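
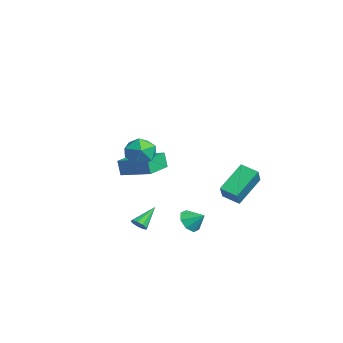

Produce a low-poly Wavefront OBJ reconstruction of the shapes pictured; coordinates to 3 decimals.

v 1.481 0.112 -3.67
v 2.157 -0.311 -3.859
v 2.059 0.768 -3.07
v 2.046 0.157 -4.263
v 1.603 0.598 -4.319
v 1.089 0.755 -3.995
v 0.805 0.535 -3.481
v 0.916 0.068 -3.077
v 1.359 -0.374 -3.021
v 1.873 -0.531 -3.345
v -5.15 -1.051 -2.108
v -5.383 -1.17 -1.071
v -3.856 0.351 -1.657
v -4.09 0.232 -0.62
v -3.69 -2.452 -1.94
v -3.924 -2.571 -0.903
v -2.397 -1.05 -1.489
v -2.63 -1.169 -0.452
v 3.115 1.297 -0.646
v 2.319 2.731 0.666
v 2.237 1.718 -1.638
v 1.441 3.151 -0.326
v 3.859 2.029 -0.994
v 3.063 3.462 0.318
v 2.981 2.449 -1.986
v 2.185 3.883 -0.674
v 3.058 -3.179 -2.853
v 3.53 -3.091 -2.655
v 2.462 -2.121 -1.907
v 3.473 -2.876 -2.932
v 3.221 -2.802 -3.172
v 2.893 -2.905 -3.263
v 2.642 -3.136 -3.163
v 2.585 -3.388 -2.917
v 2.75 -3.541 -2.642
v 3.058 -3.526 -2.466
v 3.366 -3.348 -2.471
v 2.438 -2.492 3.026
v 2.898 -2.19 2.18
v 3.162 -3.95 2.9
v 3.622 -3.648 2.054
v 3.884 -3.246 2.942
v 3.436 -2.345 3.02
v 2.624 -3.795 2.06
v 2.176 -2.894 2.138
v 3.013 -2.996 1.583
v 3.792 -2.656 2.128
v 2.268 -3.484 2.952
v 3.047 -3.144 3.497
f 2 1 4
f 2 4 3
f 4 1 5
f 4 5 3
f 5 1 6
f 5 6 3
f 6 1 7
f 6 7 3
f 7 1 8
f 7 8 3
f 8 1 9
f 8 9 3
f 9 1 10
f 9 10 3
f 10 1 2
f 10 2 3
f 12 14 11
f 15 12 11
f 11 14 13
f 13 15 11
f 12 18 14
f 16 12 15
f 16 18 12
f 14 18 13
f 17 15 13
f 13 18 17
f 17 16 15
f 18 16 17
f 20 22 19
f 23 20 19
f 19 22 21
f 21 23 19
f 20 26 22
f 24 20 23
f 24 26 20
f 22 26 21
f 25 23 21
f 21 26 25
f 25 24 23
f 26 24 25
f 28 27 30
f 28 30 29
f 30 27 31
f 30 31 29
f 31 27 32
f 31 32 29
f 32 27 33
f 32 33 29
f 33 27 34
f 33 34 29
f 34 27 35
f 34 35 29
f 35 27 36
f 35 36 29
f 36 27 37
f 36 37 29
f 37 27 28
f 37 28 29
f 38 49 43
f 38 43 39
f 38 39 45
f 38 45 48
f 38 48 49
f 39 43 47
f 43 49 42
f 49 48 40
f 48 45 44
f 45 39 46
f 41 47 42
f 41 42 40
f 41 40 44
f 41 44 46
f 41 46 47
f 42 47 43
f 40 42 49
f 44 40 48
f 46 44 45
f 47 46 39



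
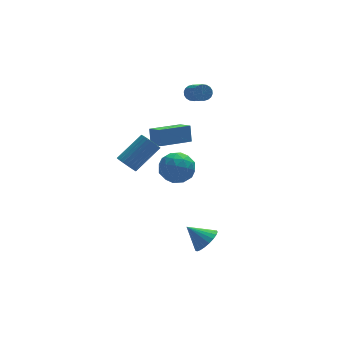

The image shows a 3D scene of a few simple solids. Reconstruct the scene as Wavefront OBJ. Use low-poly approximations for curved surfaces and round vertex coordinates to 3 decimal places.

v 0.908 0.233 0.635
v 1.897 0.166 0.917
v 1.163 -0.926 -0.537
v 2.152 -0.993 -0.255
v 1.412 -1.335 0.376
v 1.255 -0.619 1.1
v 1.805 -0.141 -0.72
v 1.648 0.575 0.004
v 2.452 -0.066 0.08
v 2.208 -0.803 0.756
v 0.852 0.043 -0.376
v 0.608 -0.694 0.3
v 1.38 0.301 0.879
v 1.68 -1.061 -0.499
v 1.245 -1.262 -0.128
v 1.826 -1.302 0.038
v 1.003 -0.16 0.986
v 1.584 -0.2 1.152
v 1.299 -1.082 0.834
v 1.476 -0.56 -0.772
v 2.057 -0.6 -0.606
v 1.234 0.542 0.342
v 1.815 0.502 0.508
v 1.761 0.322 -0.454
v 2.287 0.126 0.552
v 2.437 -0.555 -0.136
v 2.234 -0.055 -0.41
v 2.141 0.366 0.016
v 2.144 -0.308 0.95
v 2.294 -0.989 0.261
v 1.859 -1.19 0.632
v 1.767 -0.769 1.058
v 2.47 -0.444 0.458
v 0.766 0.229 0.119
v 0.916 -0.452 -0.57
v 1.293 0.009 -0.678
v 1.201 0.43 -0.252
v 0.623 -0.205 0.516
v 0.773 -0.886 -0.172
v 0.919 -1.126 0.364
v 0.826 -0.705 0.79
v 0.59 -0.316 -0.078
v 2.55 -2.33 -4.352
v 3.128 -2.362 -3.744
v 1.65 -1.77 -3.468
v 3.187 -2.047 -3.883
v 3.135 -1.781 -4.104
v 2.983 -1.61 -4.367
v 2.755 -1.563 -4.628
v 2.492 -1.649 -4.841
v 2.239 -1.852 -4.97
v 2.04 -2.138 -4.992
v 1.928 -2.457 -4.903
v 1.925 -2.754 -4.719
v 2.029 -2.978 -4.472
v 2.223 -3.089 -4.204
v 2.474 -3.069 -3.962
v 2.738 -2.921 -3.787
v 2.969 -2.671 -3.71
v 3.825 4.448 2.481
v 4.269 4.645 2.717
v 4.418 3.349 3.516
v 3.975 3.152 3.279
v 4.093 4.716 2.865
v 4.243 3.42 3.664
v 3.865 4.734 2.937
v 4.014 3.438 3.736
v 3.628 4.695 2.918
v 3.777 3.399 3.717
v 3.431 4.608 2.813
v 3.58 3.311 3.612
v 3.312 4.488 2.642
v 3.461 3.192 3.441
v 3.294 4.361 2.439
v 3.443 3.065 3.237
v 3.382 4.251 2.244
v 3.531 2.955 3.043
v 3.557 4.18 2.096
v 3.707 2.884 2.895
v 3.786 4.162 2.024
v 3.935 2.866 2.823
v 4.023 4.201 2.043
v 4.172 2.905 2.842
v 4.22 4.289 2.148
v 4.369 2.992 2.947
v 4.339 4.408 2.319
v 4.488 3.112 3.118
v 4.357 4.535 2.523
v 4.506 3.239 3.321
v -0.417 2.473 -1.136
v 0.007 2.136 -1.512
v 1.502 2.689 -0.32
v 1.077 3.027 0.056
v 0.012 2.367 -1.625
v 1.507 2.92 -0.434
v -0.048 2.614 -1.664
v 1.447 3.167 -0.473
v -0.165 2.84 -1.623
v 1.33 3.393 -0.432
v -0.32 3.01 -1.507
v 1.175 3.563 -0.316
v -0.49 3.098 -1.335
v 1.005 3.652 -0.144
v -0.649 3.092 -1.133
v 0.846 3.645 0.059
v -0.772 2.991 -0.931
v 0.723 3.544 0.261
v -0.842 2.811 -0.76
v 0.653 3.364 0.432
v -0.847 2.58 -0.646
v 0.648 3.133 0.545
v -0.787 2.333 -0.607
v 0.708 2.886 0.584
v -0.67 2.107 -0.648
v 0.825 2.66 0.543
v -0.515 1.937 -0.764
v 0.98 2.49 0.427
v -0.345 1.848 -0.936
v 1.15 2.402 0.255
v -0.186 1.855 -1.139
v 1.309 2.408 0.053
v -0.063 1.956 -1.341
v 1.432 2.509 -0.149
v 1.459 2.472 -0.022
v 1.51 2.912 0.93
v 1.135 3.279 -0.378
v 1.186 3.72 0.574
v 3.334 3.06 -0.394
v 3.385 3.501 0.558
v 3.01 3.868 -0.75
v 3.061 4.308 0.202
f 1 38 17
f 38 12 41
f 17 41 6
f 38 41 17
f 1 17 13
f 17 6 18
f 13 18 2
f 17 18 13
f 1 13 22
f 13 2 23
f 22 23 8
f 13 23 22
f 1 22 34
f 22 8 37
f 34 37 11
f 22 37 34
f 1 34 38
f 34 11 42
f 38 42 12
f 34 42 38
f 2 18 29
f 18 6 32
f 29 32 10
f 18 32 29
f 6 41 19
f 41 12 40
f 19 40 5
f 41 40 19
f 12 42 39
f 42 11 35
f 39 35 3
f 42 35 39
f 11 37 36
f 37 8 24
f 36 24 7
f 37 24 36
f 8 23 28
f 23 2 25
f 28 25 9
f 23 25 28
f 4 30 16
f 30 10 31
f 16 31 5
f 30 31 16
f 4 16 14
f 16 5 15
f 14 15 3
f 16 15 14
f 4 14 21
f 14 3 20
f 21 20 7
f 14 20 21
f 4 21 26
f 21 7 27
f 26 27 9
f 21 27 26
f 4 26 30
f 26 9 33
f 30 33 10
f 26 33 30
f 5 31 19
f 31 10 32
f 19 32 6
f 31 32 19
f 3 15 39
f 15 5 40
f 39 40 12
f 15 40 39
f 7 20 36
f 20 3 35
f 36 35 11
f 20 35 36
f 9 27 28
f 27 7 24
f 28 24 8
f 27 24 28
f 10 33 29
f 33 9 25
f 29 25 2
f 33 25 29
f 44 43 46
f 44 46 45
f 46 43 47
f 46 47 45
f 47 43 48
f 47 48 45
f 48 43 49
f 48 49 45
f 49 43 50
f 49 50 45
f 50 43 51
f 50 51 45
f 51 43 52
f 51 52 45
f 52 43 53
f 52 53 45
f 53 43 54
f 53 54 45
f 54 43 55
f 54 55 45
f 55 43 56
f 55 56 45
f 56 43 57
f 56 57 45
f 57 43 58
f 57 58 45
f 58 43 59
f 58 59 45
f 59 43 44
f 59 44 45
f 61 60 64
f 61 64 62
f 62 64 65
f 62 65 63
f 64 60 66
f 64 66 65
f 65 66 67
f 65 67 63
f 66 60 68
f 66 68 67
f 67 68 69
f 67 69 63
f 68 60 70
f 68 70 69
f 69 70 71
f 69 71 63
f 70 60 72
f 70 72 71
f 71 72 73
f 71 73 63
f 72 60 74
f 72 74 73
f 73 74 75
f 73 75 63
f 74 60 76
f 74 76 75
f 75 76 77
f 75 77 63
f 76 60 78
f 76 78 77
f 77 78 79
f 77 79 63
f 78 60 80
f 78 80 79
f 79 80 81
f 79 81 63
f 80 60 82
f 80 82 81
f 81 82 83
f 81 83 63
f 82 60 84
f 82 84 83
f 83 84 85
f 83 85 63
f 84 60 86
f 84 86 85
f 85 86 87
f 85 87 63
f 86 60 88
f 86 88 87
f 87 88 89
f 87 89 63
f 88 60 61
f 88 61 89
f 89 61 62
f 89 62 63
f 91 90 94
f 91 94 92
f 92 94 95
f 92 95 93
f 94 90 96
f 94 96 95
f 95 96 97
f 95 97 93
f 96 90 98
f 96 98 97
f 97 98 99
f 97 99 93
f 98 90 100
f 98 100 99
f 99 100 101
f 99 101 93
f 100 90 102
f 100 102 101
f 101 102 103
f 101 103 93
f 102 90 104
f 102 104 103
f 103 104 105
f 103 105 93
f 104 90 106
f 104 106 105
f 105 106 107
f 105 107 93
f 106 90 108
f 106 108 107
f 107 108 109
f 107 109 93
f 108 90 110
f 108 110 109
f 109 110 111
f 109 111 93
f 110 90 112
f 110 112 111
f 111 112 113
f 111 113 93
f 112 90 114
f 112 114 113
f 113 114 115
f 113 115 93
f 114 90 116
f 114 116 115
f 115 116 117
f 115 117 93
f 116 90 118
f 116 118 117
f 117 118 119
f 117 119 93
f 118 90 120
f 118 120 119
f 119 120 121
f 119 121 93
f 120 90 122
f 120 122 121
f 121 122 123
f 121 123 93
f 122 90 91
f 122 91 123
f 123 91 92
f 123 92 93
f 125 127 124
f 128 125 124
f 124 127 126
f 126 128 124
f 125 131 127
f 129 125 128
f 129 131 125
f 127 131 126
f 130 128 126
f 126 131 130
f 130 129 128
f 131 129 130



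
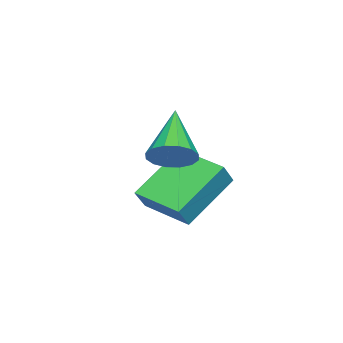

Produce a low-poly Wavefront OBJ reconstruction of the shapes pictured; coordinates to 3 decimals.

v 2.655 -1.363 0.987
v 3.137 -1.388 1.548
v 1.225 -1.877 2.193
v 3.006 -1.028 1.546
v 2.781 -0.758 1.394
v 2.522 -0.65 1.133
v 2.298 -0.733 0.833
v 2.171 -0.984 0.574
v 2.173 -1.338 0.426
v 2.304 -1.698 0.428
v 2.529 -1.968 0.58
v 2.788 -2.076 0.841
v 3.011 -1.993 1.141
v 3.139 -1.741 1.399
v -1.579 -2.619 -0.881
v -0.983 -2.683 -0.157
v -1.047 -1.021 -1.179
v -0.451 -1.085 -0.454
v -0.049 -3.375 -2.206
v 0.547 -3.439 -1.481
v 0.483 -1.777 -2.503
v 1.079 -1.841 -1.779
f 2 1 4
f 2 4 3
f 4 1 5
f 4 5 3
f 5 1 6
f 5 6 3
f 6 1 7
f 6 7 3
f 7 1 8
f 7 8 3
f 8 1 9
f 8 9 3
f 9 1 10
f 9 10 3
f 10 1 11
f 10 11 3
f 11 1 12
f 11 12 3
f 12 1 13
f 12 13 3
f 13 1 14
f 13 14 3
f 14 1 2
f 14 2 3
f 16 18 15
f 19 16 15
f 15 18 17
f 17 19 15
f 16 22 18
f 20 16 19
f 20 22 16
f 18 22 17
f 21 19 17
f 17 22 21
f 21 20 19
f 22 20 21



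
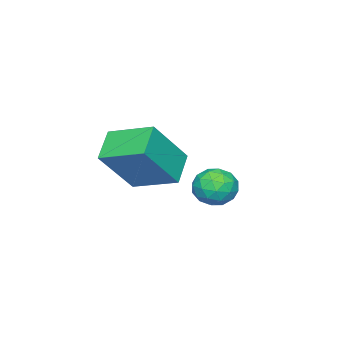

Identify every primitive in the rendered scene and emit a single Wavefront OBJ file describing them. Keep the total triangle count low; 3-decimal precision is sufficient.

v 1.685 -2.182 -0.638
v 1.559 -0.784 -0.168
v 2.564 -1.901 -1.237
v 2.438 -0.503 -0.767
v 2.762 -2.557 0.767
v 2.636 -1.159 1.237
v 3.641 -2.276 0.168
v 3.515 -0.878 0.638
v 3.087 1.738 0.112
v 3.55 1.819 -0.34
v 3.35 0.721 0.2
v 3.813 0.802 -0.252
v 3.878 1.078 0.335
v 3.715 1.707 0.281
v 3.185 0.833 -0.421
v 3.022 1.462 -0.475
v 3.61 1.26 -0.669
v 4.039 1.411 -0.202
v 2.861 1.129 0.062
v 3.29 1.28 0.529
v 3.295 1.868 -0.122
v 3.605 0.672 -0.018
v 3.643 0.834 0.327
v 3.915 0.882 0.061
v 3.392 1.802 0.243
v 3.665 1.85 -0.022
v 3.858 1.414 0.374
v 3.235 0.69 -0.118
v 3.508 0.738 -0.383
v 2.985 1.658 -0.201
v 3.257 1.706 -0.467
v 3.042 1.126 -0.514
v 3.603 1.587 -0.581
v 3.758 0.989 -0.529
v 3.388 1.007 -0.628
v 3.293 1.377 -0.66
v 3.855 1.676 -0.306
v 4.01 1.078 -0.254
v 4.048 1.24 0.091
v 3.952 1.61 0.059
v 3.891 1.347 -0.499
v 2.89 1.462 0.114
v 3.045 0.864 0.166
v 2.948 0.93 -0.199
v 2.852 1.3 -0.231
v 3.142 1.551 0.389
v 3.297 0.953 0.441
v 3.607 1.163 0.52
v 3.512 1.533 0.488
v 3.009 1.193 0.359
f 2 4 1
f 5 2 1
f 1 4 3
f 3 5 1
f 2 8 4
f 6 2 5
f 6 8 2
f 4 8 3
f 7 5 3
f 3 8 7
f 7 6 5
f 8 6 7
f 9 46 25
f 46 20 49
f 25 49 14
f 46 49 25
f 9 25 21
f 25 14 26
f 21 26 10
f 25 26 21
f 9 21 30
f 21 10 31
f 30 31 16
f 21 31 30
f 9 30 42
f 30 16 45
f 42 45 19
f 30 45 42
f 9 42 46
f 42 19 50
f 46 50 20
f 42 50 46
f 10 26 37
f 26 14 40
f 37 40 18
f 26 40 37
f 14 49 27
f 49 20 48
f 27 48 13
f 49 48 27
f 20 50 47
f 50 19 43
f 47 43 11
f 50 43 47
f 19 45 44
f 45 16 32
f 44 32 15
f 45 32 44
f 16 31 36
f 31 10 33
f 36 33 17
f 31 33 36
f 12 38 24
f 38 18 39
f 24 39 13
f 38 39 24
f 12 24 22
f 24 13 23
f 22 23 11
f 24 23 22
f 12 22 29
f 22 11 28
f 29 28 15
f 22 28 29
f 12 29 34
f 29 15 35
f 34 35 17
f 29 35 34
f 12 34 38
f 34 17 41
f 38 41 18
f 34 41 38
f 13 39 27
f 39 18 40
f 27 40 14
f 39 40 27
f 11 23 47
f 23 13 48
f 47 48 20
f 23 48 47
f 15 28 44
f 28 11 43
f 44 43 19
f 28 43 44
f 17 35 36
f 35 15 32
f 36 32 16
f 35 32 36
f 18 41 37
f 41 17 33
f 37 33 10
f 41 33 37



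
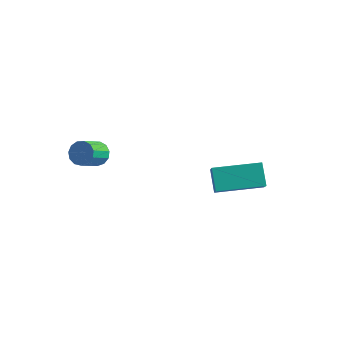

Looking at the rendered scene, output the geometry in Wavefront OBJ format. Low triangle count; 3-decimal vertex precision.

v 0.993 0.827 -3.309
v 0.459 1.294 -2.48
v 0.43 1.512 -4.057
v -0.104 1.978 -3.229
v 2.384 2.142 -3.151
v 1.85 2.608 -2.323
v 1.821 2.826 -3.9
v 1.287 3.293 -3.071
v -2.579 -1.788 -1.206
v -2.019 -1.791 -1.21
v -2.021 -2.696 -0.657
v -2.581 -2.692 -0.654
v -2.105 -1.633 -0.951
v -2.107 -2.537 -0.398
v -2.342 -1.524 -0.773
v -2.344 -2.428 -0.22
v -2.654 -1.498 -0.733
v -2.656 -2.403 -0.18
v -2.942 -1.565 -0.843
v -2.944 -2.469 -0.29
v -3.115 -1.702 -1.069
v -3.117 -2.607 -0.516
v -3.118 -1.867 -1.338
v -3.12 -2.771 -0.785
v -2.949 -2.006 -1.565
v -2.951 -2.911 -1.012
v -2.663 -2.076 -1.679
v -2.665 -2.981 -1.126
v -2.351 -2.055 -1.642
v -2.353 -2.959 -1.09
v -2.11 -1.949 -1.468
v -2.112 -2.853 -0.915
f 2 4 1
f 5 2 1
f 1 4 3
f 3 5 1
f 2 8 4
f 6 2 5
f 6 8 2
f 4 8 3
f 7 5 3
f 3 8 7
f 7 6 5
f 8 6 7
f 10 9 13
f 10 13 11
f 11 13 14
f 11 14 12
f 13 9 15
f 13 15 14
f 14 15 16
f 14 16 12
f 15 9 17
f 15 17 16
f 16 17 18
f 16 18 12
f 17 9 19
f 17 19 18
f 18 19 20
f 18 20 12
f 19 9 21
f 19 21 20
f 20 21 22
f 20 22 12
f 21 9 23
f 21 23 22
f 22 23 24
f 22 24 12
f 23 9 25
f 23 25 24
f 24 25 26
f 24 26 12
f 25 9 27
f 25 27 26
f 26 27 28
f 26 28 12
f 27 9 29
f 27 29 28
f 28 29 30
f 28 30 12
f 29 9 31
f 29 31 30
f 30 31 32
f 30 32 12
f 31 9 10
f 31 10 32
f 32 10 11
f 32 11 12



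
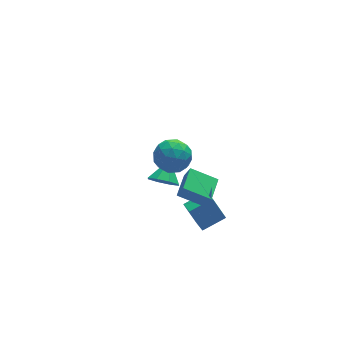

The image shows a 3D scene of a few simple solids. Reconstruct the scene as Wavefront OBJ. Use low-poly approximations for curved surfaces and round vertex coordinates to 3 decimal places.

v 0.481 -2.044 -2.805
v 0.399 -3.276 -2.234
v 2.009 -1.893 -2.258
v 1.926 -3.124 -1.687
v 1.054 -2.736 -4.213
v 0.971 -3.967 -3.642
v 2.581 -2.584 -3.666
v 2.499 -3.816 -3.095
v 0.459 1.422 -4.08
v 1.009 1.754 -4.923
v 1.281 2.498 -3.12
v 0.325 2.176 -4.812
v -0.28 2.157 -4.272
v -0.452 1.707 -3.619
v -0.091 1.09 -3.236
v 0.593 0.667 -3.348
v 1.198 0.686 -3.888
v 1.37 1.136 -4.54
v 0.965 -4.338 -0.802
v 1.255 -4.601 0.085
v -0.443 -3.443 -0.077
v -0.153 -3.706 0.811
v 1.953 -2.874 -0.691
v 2.243 -3.137 0.197
v 0.545 -1.979 0.035
v 0.835 -2.242 0.922
v -0.219 -2.443 4.23
v 0.44 -3.425 4.032
v -1.82 -3.415 3.728
v -1.161 -4.397 3.53
v -1.31 -3.991 4.647
v -0.321 -3.39 4.958
v -1.059 -3.45 2.802
v -0.07 -2.849 3.113
v -0.08 -4.047 3.149
v -0.235 -4.381 4.29
v -1.145 -2.459 3.47
v -1.3 -2.793 4.611
v 0.251 -2.848 4.176
v -1.631 -3.992 3.584
v -1.719 -3.753 4.241
v -1.332 -4.33 4.125
v -0.196 -2.828 4.72
v 0.191 -3.405 4.603
v -0.838 -3.738 4.965
v -1.571 -3.435 3.157
v -1.184 -4.012 3.04
v -0.048 -2.51 3.635
v 0.339 -3.087 3.519
v -0.542 -3.102 2.795
v 0.333 -3.791 3.54
v -0.608 -4.363 3.245
v -0.548 -3.806 2.817
v 0.033 -3.453 3
v 0.242 -3.988 4.211
v -0.699 -4.559 3.915
v -0.787 -4.321 4.572
v -0.206 -3.967 4.755
v -0.064 -4.354 3.692
v -0.681 -2.281 3.845
v -1.622 -2.852 3.549
v -1.174 -2.873 3.005
v -0.593 -2.519 3.188
v -0.772 -2.477 4.515
v -1.713 -3.049 4.22
v -1.413 -3.387 4.76
v -0.832 -3.034 4.943
v -1.316 -2.486 4.068
f 2 4 1
f 5 2 1
f 1 4 3
f 3 5 1
f 2 8 4
f 6 2 5
f 6 8 2
f 4 8 3
f 7 5 3
f 3 8 7
f 7 6 5
f 8 6 7
f 10 9 12
f 10 12 11
f 12 9 13
f 12 13 11
f 13 9 14
f 13 14 11
f 14 9 15
f 14 15 11
f 15 9 16
f 15 16 11
f 16 9 17
f 16 17 11
f 17 9 18
f 17 18 11
f 18 9 10
f 18 10 11
f 20 22 19
f 23 20 19
f 19 22 21
f 21 23 19
f 20 26 22
f 24 20 23
f 24 26 20
f 22 26 21
f 25 23 21
f 21 26 25
f 25 24 23
f 26 24 25
f 27 64 43
f 64 38 67
f 43 67 32
f 64 67 43
f 27 43 39
f 43 32 44
f 39 44 28
f 43 44 39
f 27 39 48
f 39 28 49
f 48 49 34
f 39 49 48
f 27 48 60
f 48 34 63
f 60 63 37
f 48 63 60
f 27 60 64
f 60 37 68
f 64 68 38
f 60 68 64
f 28 44 55
f 44 32 58
f 55 58 36
f 44 58 55
f 32 67 45
f 67 38 66
f 45 66 31
f 67 66 45
f 38 68 65
f 68 37 61
f 65 61 29
f 68 61 65
f 37 63 62
f 63 34 50
f 62 50 33
f 63 50 62
f 34 49 54
f 49 28 51
f 54 51 35
f 49 51 54
f 30 56 42
f 56 36 57
f 42 57 31
f 56 57 42
f 30 42 40
f 42 31 41
f 40 41 29
f 42 41 40
f 30 40 47
f 40 29 46
f 47 46 33
f 40 46 47
f 30 47 52
f 47 33 53
f 52 53 35
f 47 53 52
f 30 52 56
f 52 35 59
f 56 59 36
f 52 59 56
f 31 57 45
f 57 36 58
f 45 58 32
f 57 58 45
f 29 41 65
f 41 31 66
f 65 66 38
f 41 66 65
f 33 46 62
f 46 29 61
f 62 61 37
f 46 61 62
f 35 53 54
f 53 33 50
f 54 50 34
f 53 50 54
f 36 59 55
f 59 35 51
f 55 51 28
f 59 51 55



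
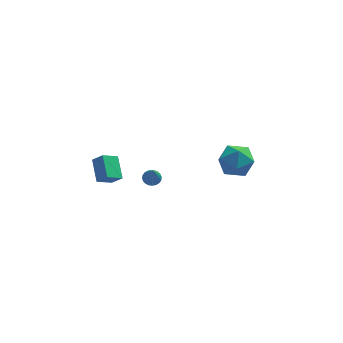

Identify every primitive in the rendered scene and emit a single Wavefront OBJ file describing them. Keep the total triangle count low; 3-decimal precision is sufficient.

v 3.409 4.26 -0.334
v 4.635 4.137 -0.476
v 3.105 2.843 -1.724
v 4.331 2.72 -1.866
v 3.789 2.348 -0.814
v 3.976 3.224 0.045
v 3.764 3.756 -2.245
v 3.951 4.632 -1.386
v 4.855 3.826 -1.657
v 4.87 2.955 -0.773
v 2.87 4.025 -1.427
v 2.885 3.154 -0.543
v -1.418 -2.738 3.279
v -1.05 -2.408 3.468
v -1.402 -3.502 4.581
v -1.223 -2.312 3.526
v -1.427 -2.281 3.547
v -1.629 -2.32 3.527
v -1.799 -2.422 3.469
v -1.911 -2.573 3.382
v -1.948 -2.748 3.279
v -1.904 -2.923 3.177
v -1.787 -3.069 3.09
v -1.613 -3.164 3.031
v -1.41 -3.195 3.011
v -1.207 -3.156 3.031
v -1.037 -3.054 3.089
v -0.925 -2.903 3.176
v -0.888 -2.728 3.278
v -0.932 -2.554 3.381
v -3.845 -2.978 3.696
v -4.034 -1.701 4.479
v -4.421 -2.687 3.083
v -4.61 -1.41 3.866
v -3.01 -2.51 3.134
v -3.199 -1.233 3.917
v -3.586 -2.219 2.521
v -3.775 -0.942 3.304
f 1 12 6
f 1 6 2
f 1 2 8
f 1 8 11
f 1 11 12
f 2 6 10
f 6 12 5
f 12 11 3
f 11 8 7
f 8 2 9
f 4 10 5
f 4 5 3
f 4 3 7
f 4 7 9
f 4 9 10
f 5 10 6
f 3 5 12
f 7 3 11
f 9 7 8
f 10 9 2
f 14 13 16
f 14 16 15
f 16 13 17
f 16 17 15
f 17 13 18
f 17 18 15
f 18 13 19
f 18 19 15
f 19 13 20
f 19 20 15
f 20 13 21
f 20 21 15
f 21 13 22
f 21 22 15
f 22 13 23
f 22 23 15
f 23 13 24
f 23 24 15
f 24 13 25
f 24 25 15
f 25 13 26
f 25 26 15
f 26 13 27
f 26 27 15
f 27 13 28
f 27 28 15
f 28 13 29
f 28 29 15
f 29 13 30
f 29 30 15
f 30 13 14
f 30 14 15
f 32 34 31
f 35 32 31
f 31 34 33
f 33 35 31
f 32 38 34
f 36 32 35
f 36 38 32
f 34 38 33
f 37 35 33
f 33 38 37
f 37 36 35
f 38 36 37



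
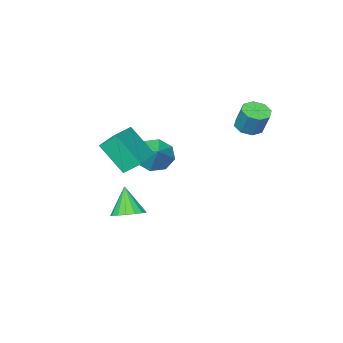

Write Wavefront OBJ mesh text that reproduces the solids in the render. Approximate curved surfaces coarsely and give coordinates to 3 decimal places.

v 1.675 -2.585 -4.591
v 2.571 -2.776 -4.502
v 1.365 -3.295 -2.989
v 2.532 -2.372 -4.331
v 2.296 -2.017 -4.219
v 1.919 -1.792 -4.192
v 1.485 -1.749 -4.257
v 1.095 -1.897 -4.399
v 0.838 -2.203 -4.584
v 0.773 -2.596 -4.771
v 0.915 -2.987 -4.917
v 1.23 -3.285 -4.988
v 1.648 -3.423 -4.968
v 2.072 -3.369 -4.862
v 2.405 -3.136 -4.694
v 2.693 -2.46 1.199
v 2.151 -1.743 1.9
v 2.142 -1.316 -0.398
v 1.599 -0.599 0.303
v 4.401 -1.361 1.397
v 3.858 -0.644 2.098
v 3.849 -0.217 -0.2
v 3.307 0.5 0.501
v -3.096 0.993 1.425
v -2.391 0.675 1.525
v -2.279 1.328 2.815
v -2.984 1.647 2.715
v -2.365 1.206 1.254
v -2.254 1.86 2.544
v -2.767 1.613 1.083
v -2.656 2.266 2.373
v -3.362 1.656 1.112
v -3.251 2.31 2.402
v -3.801 1.312 1.325
v -3.689 1.965 2.615
v -3.826 0.78 1.596
v -3.715 1.434 2.886
v -3.424 0.374 1.767
v -3.313 1.027 3.057
v -2.829 0.33 1.738
v -2.718 0.984 3.028
v 0.22 -2.294 -0.768
v 1.16 -2.541 -1.165
v 0.82 -1.266 0.008
v 0.778 -1.987 -1.604
v 0.069 -1.612 -1.552
v -0.551 -1.636 -1.042
v -0.719 -2.046 -0.371
v -0.337 -2.6 0.067
v 0.372 -2.975 0.016
v 0.992 -2.951 -0.494
f 2 1 4
f 2 4 3
f 4 1 5
f 4 5 3
f 5 1 6
f 5 6 3
f 6 1 7
f 6 7 3
f 7 1 8
f 7 8 3
f 8 1 9
f 8 9 3
f 9 1 10
f 9 10 3
f 10 1 11
f 10 11 3
f 11 1 12
f 11 12 3
f 12 1 13
f 12 13 3
f 13 1 14
f 13 14 3
f 14 1 15
f 14 15 3
f 15 1 2
f 15 2 3
f 17 19 16
f 20 17 16
f 16 19 18
f 18 20 16
f 17 23 19
f 21 17 20
f 21 23 17
f 19 23 18
f 22 20 18
f 18 23 22
f 22 21 20
f 23 21 22
f 25 24 28
f 25 28 26
f 26 28 29
f 26 29 27
f 28 24 30
f 28 30 29
f 29 30 31
f 29 31 27
f 30 24 32
f 30 32 31
f 31 32 33
f 31 33 27
f 32 24 34
f 32 34 33
f 33 34 35
f 33 35 27
f 34 24 36
f 34 36 35
f 35 36 37
f 35 37 27
f 36 24 38
f 36 38 37
f 37 38 39
f 37 39 27
f 38 24 40
f 38 40 39
f 39 40 41
f 39 41 27
f 40 24 25
f 40 25 41
f 41 25 26
f 41 26 27
f 43 42 45
f 43 45 44
f 45 42 46
f 45 46 44
f 46 42 47
f 46 47 44
f 47 42 48
f 47 48 44
f 48 42 49
f 48 49 44
f 49 42 50
f 49 50 44
f 50 42 51
f 50 51 44
f 51 42 43
f 51 43 44



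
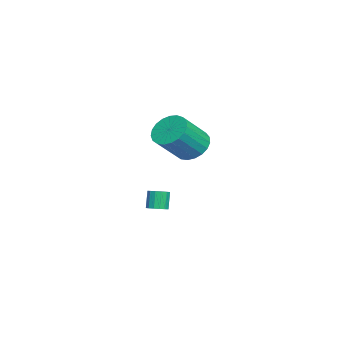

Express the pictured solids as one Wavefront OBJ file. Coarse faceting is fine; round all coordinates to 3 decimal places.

v 0.819 0.417 1.54
v 1.637 0.649 1.033
v 2.739 -0.304 2.373
v 1.921 -0.537 2.88
v 1.601 0.969 1.289
v 2.704 0.016 2.629
v 1.431 1.194 1.589
v 2.533 0.24 2.929
v 1.154 1.284 1.881
v 2.257 0.33 3.221
v 0.82 1.224 2.113
v 1.922 0.27 3.453
v 0.485 1.024 2.247
v 1.588 0.071 3.587
v 0.208 0.72 2.258
v 1.311 -0.234 3.598
v 0.037 0.363 2.145
v 1.139 -0.59 3.485
v 0.001 0.016 1.927
v 1.103 -0.938 3.267
v 0.106 -0.263 1.643
v 1.209 -1.216 2.983
v 0.335 -0.423 1.34
v 1.437 -1.377 2.681
v 0.647 -0.439 1.073
v 1.749 -1.392 2.413
v 0.989 -0.306 0.886
v 2.091 -1.26 2.226
v 1.301 -0.049 0.812
v 2.404 -1.002 2.152
v 1.53 0.289 0.864
v 2.633 -0.664 2.204
v -2.767 -1.714 -4.145
v -2.246 -1.811 -3.934
v -2.653 -1.782 -2.923
v -3.173 -1.686 -3.135
v -2.269 -1.517 -3.951
v -2.675 -1.488 -2.94
v -2.424 -1.276 -4.02
v -2.831 -1.247 -3.009
v -2.672 -1.153 -4.123
v -3.078 -1.124 -3.112
v -2.945 -1.18 -4.232
v -3.351 -1.151 -3.221
v -3.17 -1.35 -4.318
v -3.576 -1.321 -3.307
v -3.287 -1.618 -4.357
v -3.694 -1.589 -3.346
v -3.265 -1.912 -4.34
v -3.671 -1.883 -3.329
v -3.109 -2.153 -4.271
v -3.516 -2.124 -3.26
v -2.862 -2.276 -4.168
v -3.268 -2.247 -3.157
v -2.589 -2.249 -4.059
v -2.995 -2.22 -3.048
v -2.364 -2.079 -3.973
v -2.77 -2.05 -2.962
f 2 1 5
f 2 5 3
f 3 5 6
f 3 6 4
f 5 1 7
f 5 7 6
f 6 7 8
f 6 8 4
f 7 1 9
f 7 9 8
f 8 9 10
f 8 10 4
f 9 1 11
f 9 11 10
f 10 11 12
f 10 12 4
f 11 1 13
f 11 13 12
f 12 13 14
f 12 14 4
f 13 1 15
f 13 15 14
f 14 15 16
f 14 16 4
f 15 1 17
f 15 17 16
f 16 17 18
f 16 18 4
f 17 1 19
f 17 19 18
f 18 19 20
f 18 20 4
f 19 1 21
f 19 21 20
f 20 21 22
f 20 22 4
f 21 1 23
f 21 23 22
f 22 23 24
f 22 24 4
f 23 1 25
f 23 25 24
f 24 25 26
f 24 26 4
f 25 1 27
f 25 27 26
f 26 27 28
f 26 28 4
f 27 1 29
f 27 29 28
f 28 29 30
f 28 30 4
f 29 1 31
f 29 31 30
f 30 31 32
f 30 32 4
f 31 1 2
f 31 2 32
f 32 2 3
f 32 3 4
f 34 33 37
f 34 37 35
f 35 37 38
f 35 38 36
f 37 33 39
f 37 39 38
f 38 39 40
f 38 40 36
f 39 33 41
f 39 41 40
f 40 41 42
f 40 42 36
f 41 33 43
f 41 43 42
f 42 43 44
f 42 44 36
f 43 33 45
f 43 45 44
f 44 45 46
f 44 46 36
f 45 33 47
f 45 47 46
f 46 47 48
f 46 48 36
f 47 33 49
f 47 49 48
f 48 49 50
f 48 50 36
f 49 33 51
f 49 51 50
f 50 51 52
f 50 52 36
f 51 33 53
f 51 53 52
f 52 53 54
f 52 54 36
f 53 33 55
f 53 55 54
f 54 55 56
f 54 56 36
f 55 33 57
f 55 57 56
f 56 57 58
f 56 58 36
f 57 33 34
f 57 34 58
f 58 34 35
f 58 35 36



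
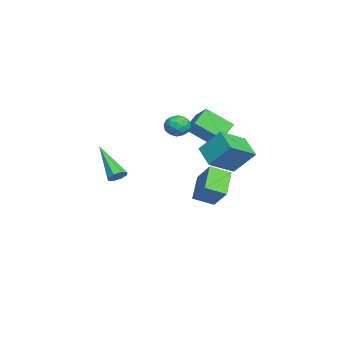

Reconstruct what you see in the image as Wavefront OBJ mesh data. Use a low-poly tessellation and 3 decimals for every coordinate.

v -3.026 1.192 1.152
v -2.155 1.758 1.829
v -3.107 2.468 0.19
v -2.236 3.034 0.868
v -2.224 0.746 0.492
v -1.353 1.312 1.17
v -2.305 2.022 -0.469
v -1.434 2.588 0.208
v 2.261 3.445 -0.478
v 1.316 2.894 0.127
v 2.402 4.411 0.621
v 1.457 3.86 1.226
v 3.303 2.46 0.254
v 2.358 1.909 0.859
v 3.444 3.426 1.353
v 2.499 2.875 1.958
v 0.01 1.319 1.395
v 0.541 0.978 1.23
v -0.501 0.422 1.61
v 0.03 0.081 1.445
v 0.031 0.446 1.985
v 0.347 1 1.853
v -0.307 0.4 0.987
v 0.009 0.954 0.855
v 0.344 0.41 0.979
v 0.554 0.438 1.595
v -0.514 0.962 1.245
v -0.304 0.99 1.861
v 0.32 1.227 1.294
v -0.28 0.173 1.546
v -0.279 0.387 1.864
v 0.032 0.186 1.767
v 0.207 1.241 1.659
v 0.519 1.04 1.563
v 0.219 0.727 2.007
v -0.479 0.36 1.277
v -0.167 0.159 1.181
v 0.008 1.214 1.073
v 0.319 1.013 0.976
v -0.179 0.673 0.833
v 0.517 0.693 1.049
v 0.216 0.165 1.175
v 0.018 0.353 0.906
v 0.204 0.679 0.828
v 0.64 0.709 1.412
v 0.339 0.182 1.538
v 0.341 0.396 1.855
v 0.526 0.722 1.777
v 0.524 0.375 1.264
v -0.299 1.218 1.302
v -0.6 0.691 1.428
v -0.486 0.678 1.063
v -0.301 1.004 0.985
v -0.176 1.235 1.665
v -0.477 0.707 1.791
v -0.164 0.721 2.012
v 0.022 1.047 1.934
v -0.484 1.025 1.576
v -0.586 -2.126 -2.059
v -0.251 -2.511 -2.057
v -1.774 -3.154 -0.621
v -0.166 -2.238 -1.792
v -0.327 -1.899 -1.682
v -0.639 -1.693 -1.794
v -0.92 -1.741 -2.06
v -1.005 -2.014 -2.326
v -0.845 -2.353 -2.435
v -0.532 -2.558 -2.324
v -3.527 2.237 -3.374
v -3.272 1.244 -2.924
v -2.729 2.896 -2.373
v -2.474 1.902 -1.923
v -2.286 2.138 -4.297
v -2.031 1.144 -3.847
v -1.488 2.796 -3.296
v -1.233 1.803 -2.846
f 2 4 1
f 5 2 1
f 1 4 3
f 3 5 1
f 2 8 4
f 6 2 5
f 6 8 2
f 4 8 3
f 7 5 3
f 3 8 7
f 7 6 5
f 8 6 7
f 10 12 9
f 13 10 9
f 9 12 11
f 11 13 9
f 10 16 12
f 14 10 13
f 14 16 10
f 12 16 11
f 15 13 11
f 11 16 15
f 15 14 13
f 16 14 15
f 17 54 33
f 54 28 57
f 33 57 22
f 54 57 33
f 17 33 29
f 33 22 34
f 29 34 18
f 33 34 29
f 17 29 38
f 29 18 39
f 38 39 24
f 29 39 38
f 17 38 50
f 38 24 53
f 50 53 27
f 38 53 50
f 17 50 54
f 50 27 58
f 54 58 28
f 50 58 54
f 18 34 45
f 34 22 48
f 45 48 26
f 34 48 45
f 22 57 35
f 57 28 56
f 35 56 21
f 57 56 35
f 28 58 55
f 58 27 51
f 55 51 19
f 58 51 55
f 27 53 52
f 53 24 40
f 52 40 23
f 53 40 52
f 24 39 44
f 39 18 41
f 44 41 25
f 39 41 44
f 20 46 32
f 46 26 47
f 32 47 21
f 46 47 32
f 20 32 30
f 32 21 31
f 30 31 19
f 32 31 30
f 20 30 37
f 30 19 36
f 37 36 23
f 30 36 37
f 20 37 42
f 37 23 43
f 42 43 25
f 37 43 42
f 20 42 46
f 42 25 49
f 46 49 26
f 42 49 46
f 21 47 35
f 47 26 48
f 35 48 22
f 47 48 35
f 19 31 55
f 31 21 56
f 55 56 28
f 31 56 55
f 23 36 52
f 36 19 51
f 52 51 27
f 36 51 52
f 25 43 44
f 43 23 40
f 44 40 24
f 43 40 44
f 26 49 45
f 49 25 41
f 45 41 18
f 49 41 45
f 60 59 62
f 60 62 61
f 62 59 63
f 62 63 61
f 63 59 64
f 63 64 61
f 64 59 65
f 64 65 61
f 65 59 66
f 65 66 61
f 66 59 67
f 66 67 61
f 67 59 68
f 67 68 61
f 68 59 60
f 68 60 61
f 70 72 69
f 73 70 69
f 69 72 71
f 71 73 69
f 70 76 72
f 74 70 73
f 74 76 70
f 72 76 71
f 75 73 71
f 71 76 75
f 75 74 73
f 76 74 75



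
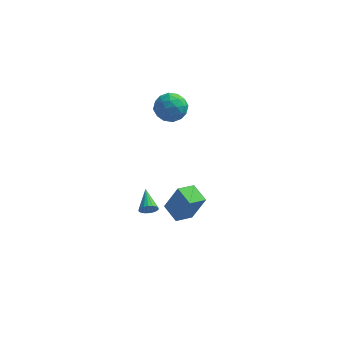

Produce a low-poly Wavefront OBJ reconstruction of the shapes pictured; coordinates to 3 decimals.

v -2.964 4.442 1.02
v -2.424 4.825 0.137
v -3.016 2.815 0.283
v -2.476 3.198 -0.6
v -1.958 3.116 0.371
v -1.925 4.121 0.826
v -3.515 3.519 -0.406
v -3.482 4.524 0.049
v -2.765 4.254 -0.745
v -1.802 4.005 -0.265
v -3.638 3.635 0.685
v -2.675 3.386 1.165
v -2.689 4.776 0.643
v -2.751 2.864 -0.223
v -2.446 2.816 0.348
v -2.129 3.041 -0.172
v -2.396 4.363 1.048
v -2.079 4.588 0.529
v -1.805 3.583 0.667
v -3.361 3.052 -0.109
v -3.044 3.277 -0.628
v -3.311 4.599 0.592
v -2.994 4.824 0.072
v -3.635 4.057 -0.247
v -2.572 4.666 -0.394
v -2.603 3.71 -0.828
v -3.213 3.898 -0.714
v -3.194 4.489 -0.446
v -2.006 4.52 -0.112
v -2.037 3.564 -0.545
v -1.732 3.515 0.025
v -1.713 4.106 0.293
v -2.207 4.184 -0.63
v -3.403 4.076 0.965
v -3.434 3.12 0.532
v -3.727 3.534 0.127
v -3.708 4.125 0.395
v -2.837 3.93 1.248
v -2.868 2.974 0.814
v -2.246 3.151 0.866
v -2.227 3.742 1.134
v -3.233 3.456 1.05
v -2.468 -4.604 -1.779
v -2.21 -4.736 -1.288
v -2.892 -3.276 -1.201
v -2.026 -4.62 -1.419
v -1.93 -4.501 -1.622
v -1.94 -4.402 -1.855
v -2.055 -4.344 -2.074
v -2.251 -4.337 -2.234
v -2.491 -4.383 -2.304
v -2.726 -4.473 -2.27
v -2.909 -4.589 -2.139
v -3.006 -4.708 -1.937
v -2.995 -4.806 -1.703
v -2.88 -4.865 -1.485
v -2.684 -4.871 -1.325
v -2.444 -4.825 -1.255
v -1.31 -2.422 -4.686
v -0.514 -2.42 -2.917
v -2.16 -1.502 -4.305
v -1.365 -1.5 -2.536
v -0.515 -1.54 -5.044
v 0.28 -1.538 -3.275
v -1.366 -0.62 -4.663
v -0.57 -0.618 -2.894
f 1 38 17
f 38 12 41
f 17 41 6
f 38 41 17
f 1 17 13
f 17 6 18
f 13 18 2
f 17 18 13
f 1 13 22
f 13 2 23
f 22 23 8
f 13 23 22
f 1 22 34
f 22 8 37
f 34 37 11
f 22 37 34
f 1 34 38
f 34 11 42
f 38 42 12
f 34 42 38
f 2 18 29
f 18 6 32
f 29 32 10
f 18 32 29
f 6 41 19
f 41 12 40
f 19 40 5
f 41 40 19
f 12 42 39
f 42 11 35
f 39 35 3
f 42 35 39
f 11 37 36
f 37 8 24
f 36 24 7
f 37 24 36
f 8 23 28
f 23 2 25
f 28 25 9
f 23 25 28
f 4 30 16
f 30 10 31
f 16 31 5
f 30 31 16
f 4 16 14
f 16 5 15
f 14 15 3
f 16 15 14
f 4 14 21
f 14 3 20
f 21 20 7
f 14 20 21
f 4 21 26
f 21 7 27
f 26 27 9
f 21 27 26
f 4 26 30
f 26 9 33
f 30 33 10
f 26 33 30
f 5 31 19
f 31 10 32
f 19 32 6
f 31 32 19
f 3 15 39
f 15 5 40
f 39 40 12
f 15 40 39
f 7 20 36
f 20 3 35
f 36 35 11
f 20 35 36
f 9 27 28
f 27 7 24
f 28 24 8
f 27 24 28
f 10 33 29
f 33 9 25
f 29 25 2
f 33 25 29
f 44 43 46
f 44 46 45
f 46 43 47
f 46 47 45
f 47 43 48
f 47 48 45
f 48 43 49
f 48 49 45
f 49 43 50
f 49 50 45
f 50 43 51
f 50 51 45
f 51 43 52
f 51 52 45
f 52 43 53
f 52 53 45
f 53 43 54
f 53 54 45
f 54 43 55
f 54 55 45
f 55 43 56
f 55 56 45
f 56 43 57
f 56 57 45
f 57 43 58
f 57 58 45
f 58 43 44
f 58 44 45
f 60 62 59
f 63 60 59
f 59 62 61
f 61 63 59
f 60 66 62
f 64 60 63
f 64 66 60
f 62 66 61
f 65 63 61
f 61 66 65
f 65 64 63
f 66 64 65



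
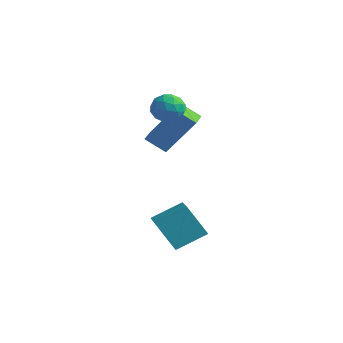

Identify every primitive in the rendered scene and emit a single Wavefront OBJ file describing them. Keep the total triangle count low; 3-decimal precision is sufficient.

v -1.19 1.743 2.328
v -0.909 2.122 2.808
v -0.531 0.918 2.592
v -0.25 1.297 3.072
v -0.885 1.085 3.14
v -1.292 1.595 2.977
v -0.148 1.445 2.423
v -0.555 1.955 2.26
v -0.264 1.937 2.867
v -0.72 1.715 3.31
v -0.72 1.325 2.09
v -1.176 1.103 2.533
v -1.108 2.005 2.545
v -0.332 1.035 2.855
v -0.706 0.911 2.895
v -0.54 1.133 3.177
v -1.333 1.696 2.644
v -1.167 1.918 2.926
v -1.153 1.309 3.121
v -0.273 1.122 2.474
v -0.107 1.344 2.756
v -0.9 1.907 2.223
v -0.734 2.129 2.505
v -0.287 1.731 2.279
v -0.563 2.119 2.862
v -0.176 1.634 3.017
v -0.116 1.721 2.636
v -0.355 2.021 2.54
v -0.831 1.988 3.122
v -0.443 1.503 3.277
v -0.817 1.379 3.317
v -1.056 1.679 3.221
v -0.452 1.88 3.156
v -0.997 1.537 2.123
v -0.609 1.052 2.278
v -0.384 1.361 2.179
v -0.623 1.661 2.083
v -1.264 1.406 2.383
v -0.877 0.921 2.538
v -1.085 1.019 2.86
v -1.324 1.319 2.764
v -0.988 1.16 2.244
v -2.038 2.034 0.946
v -1.197 2.691 2.42
v -1.341 2.388 0.39
v -0.5 3.046 1.864
v -1.54 1.194 1.036
v -0.699 1.852 2.51
v -0.843 1.549 0.48
v -0.002 2.206 1.954
v 2.427 -2.592 -0.31
v 2.999 -1.642 0.268
v 1.523 -1.809 -0.704
v 2.094 -0.859 -0.126
v 3.126 -2.341 -1.414
v 3.697 -1.391 -0.836
v 2.221 -1.558 -1.808
v 2.793 -0.608 -1.23
f 1 38 17
f 38 12 41
f 17 41 6
f 38 41 17
f 1 17 13
f 17 6 18
f 13 18 2
f 17 18 13
f 1 13 22
f 13 2 23
f 22 23 8
f 13 23 22
f 1 22 34
f 22 8 37
f 34 37 11
f 22 37 34
f 1 34 38
f 34 11 42
f 38 42 12
f 34 42 38
f 2 18 29
f 18 6 32
f 29 32 10
f 18 32 29
f 6 41 19
f 41 12 40
f 19 40 5
f 41 40 19
f 12 42 39
f 42 11 35
f 39 35 3
f 42 35 39
f 11 37 36
f 37 8 24
f 36 24 7
f 37 24 36
f 8 23 28
f 23 2 25
f 28 25 9
f 23 25 28
f 4 30 16
f 30 10 31
f 16 31 5
f 30 31 16
f 4 16 14
f 16 5 15
f 14 15 3
f 16 15 14
f 4 14 21
f 14 3 20
f 21 20 7
f 14 20 21
f 4 21 26
f 21 7 27
f 26 27 9
f 21 27 26
f 4 26 30
f 26 9 33
f 30 33 10
f 26 33 30
f 5 31 19
f 31 10 32
f 19 32 6
f 31 32 19
f 3 15 39
f 15 5 40
f 39 40 12
f 15 40 39
f 7 20 36
f 20 3 35
f 36 35 11
f 20 35 36
f 9 27 28
f 27 7 24
f 28 24 8
f 27 24 28
f 10 33 29
f 33 9 25
f 29 25 2
f 33 25 29
f 44 46 43
f 47 44 43
f 43 46 45
f 45 47 43
f 44 50 46
f 48 44 47
f 48 50 44
f 46 50 45
f 49 47 45
f 45 50 49
f 49 48 47
f 50 48 49
f 52 54 51
f 55 52 51
f 51 54 53
f 53 55 51
f 52 58 54
f 56 52 55
f 56 58 52
f 54 58 53
f 57 55 53
f 53 58 57
f 57 56 55
f 58 56 57



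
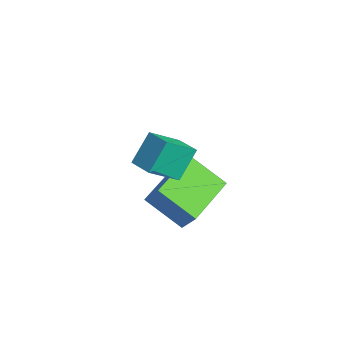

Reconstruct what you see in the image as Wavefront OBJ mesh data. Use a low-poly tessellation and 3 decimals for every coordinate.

v 1.705 -2.738 -2.642
v 0.69 -3.552 -1.729
v 0.55 -1.069 -2.439
v -0.465 -1.883 -1.525
v 2.185 -2.497 -1.895
v 1.17 -3.311 -0.981
v 1.03 -0.828 -1.691
v 0.015 -1.642 -0.778
v 1.877 -3.503 0.657
v 1.954 -4.541 1.469
v 1.6 -2.784 1.603
v 1.678 -3.822 2.415
v 2.742 -3.338 0.785
v 2.82 -4.376 1.597
v 2.466 -2.619 1.731
v 2.543 -3.657 2.543
f 2 4 1
f 5 2 1
f 1 4 3
f 3 5 1
f 2 8 4
f 6 2 5
f 6 8 2
f 4 8 3
f 7 5 3
f 3 8 7
f 7 6 5
f 8 6 7
f 10 12 9
f 13 10 9
f 9 12 11
f 11 13 9
f 10 16 12
f 14 10 13
f 14 16 10
f 12 16 11
f 15 13 11
f 11 16 15
f 15 14 13
f 16 14 15



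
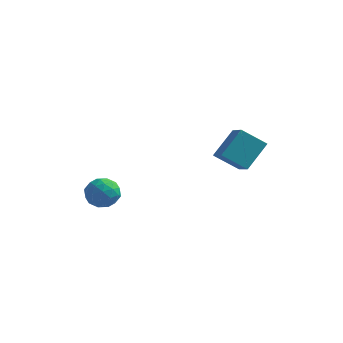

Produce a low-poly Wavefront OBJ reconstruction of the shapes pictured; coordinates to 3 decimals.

v -2.328 0.028 -0.315
v -1.871 -0.679 -0.77
v -3.669 -0.441 -0.93
v -3.212 -1.148 -1.385
v -3.3 -1.171 -0.433
v -2.472 -0.881 -0.053
v -3.068 -0.239 -1.647
v -2.24 0.051 -1.267
v -2.329 -0.844 -1.594
v -2.473 -1.42 -0.843
v -3.067 0.3 -0.857
v -3.211 -0.276 -0.106
v -1.982 -0.285 -0.488
v -3.558 -0.835 -1.212
v -3.61 -0.849 -0.652
v -3.342 -1.264 -0.92
v -2.334 -0.403 -0.067
v -2.066 -0.819 -0.334
v -2.906 -1.108 -0.136
v -3.474 -0.301 -1.366
v -3.206 -0.717 -1.633
v -2.198 0.144 -0.78
v -1.93 -0.271 -1.048
v -2.634 -0.012 -1.564
v -1.983 -0.797 -1.24
v -2.771 -1.073 -1.602
v -2.686 -0.538 -1.756
v -2.199 -0.368 -1.532
v -2.067 -1.136 -0.799
v -2.855 -1.411 -1.161
v -2.907 -1.424 -0.601
v -2.42 -1.254 -0.377
v -2.336 -1.233 -1.283
v -2.685 0.291 -0.539
v -3.473 0.016 -0.901
v -3.12 0.134 -1.323
v -2.633 0.304 -1.099
v -2.769 -0.047 -0.098
v -3.557 -0.323 -0.46
v -3.341 -0.752 -0.168
v -2.854 -0.582 0.056
v -3.204 0.113 -0.417
v 1.962 1.927 1.544
v 2.464 3.172 2.817
v 3.125 2.404 0.619
v 3.627 3.649 1.892
v 2.753 1.051 2.088
v 3.255 2.296 3.361
v 3.916 1.528 1.163
v 4.418 2.773 2.436
f 1 38 17
f 38 12 41
f 17 41 6
f 38 41 17
f 1 17 13
f 17 6 18
f 13 18 2
f 17 18 13
f 1 13 22
f 13 2 23
f 22 23 8
f 13 23 22
f 1 22 34
f 22 8 37
f 34 37 11
f 22 37 34
f 1 34 38
f 34 11 42
f 38 42 12
f 34 42 38
f 2 18 29
f 18 6 32
f 29 32 10
f 18 32 29
f 6 41 19
f 41 12 40
f 19 40 5
f 41 40 19
f 12 42 39
f 42 11 35
f 39 35 3
f 42 35 39
f 11 37 36
f 37 8 24
f 36 24 7
f 37 24 36
f 8 23 28
f 23 2 25
f 28 25 9
f 23 25 28
f 4 30 16
f 30 10 31
f 16 31 5
f 30 31 16
f 4 16 14
f 16 5 15
f 14 15 3
f 16 15 14
f 4 14 21
f 14 3 20
f 21 20 7
f 14 20 21
f 4 21 26
f 21 7 27
f 26 27 9
f 21 27 26
f 4 26 30
f 26 9 33
f 30 33 10
f 26 33 30
f 5 31 19
f 31 10 32
f 19 32 6
f 31 32 19
f 3 15 39
f 15 5 40
f 39 40 12
f 15 40 39
f 7 20 36
f 20 3 35
f 36 35 11
f 20 35 36
f 9 27 28
f 27 7 24
f 28 24 8
f 27 24 28
f 10 33 29
f 33 9 25
f 29 25 2
f 33 25 29
f 44 46 43
f 47 44 43
f 43 46 45
f 45 47 43
f 44 50 46
f 48 44 47
f 48 50 44
f 46 50 45
f 49 47 45
f 45 50 49
f 49 48 47
f 50 48 49



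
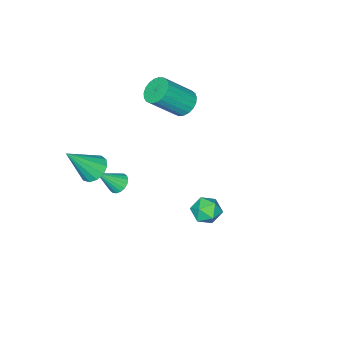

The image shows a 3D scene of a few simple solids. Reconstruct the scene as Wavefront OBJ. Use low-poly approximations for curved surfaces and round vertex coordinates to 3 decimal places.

v 1.429 3.76 -2.078
v 1.984 3.444 -1.757
v 0.716 3.316 -1.283
v 1.271 3 -0.962
v 1.205 3.712 -0.944
v 1.646 3.986 -1.436
v 1.054 2.774 -1.604
v 1.495 3.048 -2.096
v 1.752 2.835 -1.464
v 1.846 3.414 -1.056
v 0.854 3.346 -1.984
v 0.948 3.925 -1.576
v 2.06 -2.338 -1.938
v 2.633 -2.416 -2.383
v 3.12 -2.882 -0.482
v 2.645 -2.028 -2.247
v 2.47 -1.739 -2.012
v 2.166 -1.64 -1.754
v 1.828 -1.763 -1.554
v 1.564 -2.068 -1.476
v 1.458 -2.459 -1.544
v 1.543 -2.812 -1.738
v 1.792 -3.015 -1.995
v 2.126 -3.003 -2.234
v 2.44 -2.779 -2.378
v 0.34 -2.563 -4.378
v 0.705 -2.728 -4.756
v 1.18 -3.037 -3.362
v 0.776 -2.498 -4.707
v 0.76 -2.282 -4.594
v 0.662 -2.121 -4.438
v 0.5 -2.048 -4.27
v 0.306 -2.077 -4.123
v 0.119 -2.203 -4.027
v -0.024 -2.399 -4
v -0.095 -2.629 -4.048
v -0.08 -2.845 -4.162
v 0.019 -3.006 -4.318
v 0.181 -3.079 -4.486
v 0.375 -3.05 -4.633
v 0.562 -2.924 -4.729
v -2.669 -1.426 -0.082
v -2.155 -0.987 -0.329
v -1.017 -1.595 0.954
v -1.531 -2.034 1.202
v -2.292 -0.814 -0.126
v -1.154 -1.422 1.157
v -2.494 -0.748 0.084
v -1.356 -1.356 1.368
v -2.726 -0.798 0.266
v -1.588 -1.406 1.55
v -2.948 -0.957 0.388
v -1.811 -1.565 1.672
v -3.123 -1.197 0.428
v -1.985 -1.806 1.712
v -3.218 -1.477 0.381
v -2.08 -2.085 1.664
v -3.219 -1.748 0.253
v -2.081 -2.356 1.537
v -3.125 -1.963 0.067
v -1.987 -2.571 1.351
v -2.951 -2.085 -0.144
v -1.814 -2.693 1.14
v -2.729 -2.094 -0.345
v -1.592 -2.702 0.939
v -2.497 -1.986 -0.5
v -1.359 -2.594 0.784
v -2.294 -1.782 -0.583
v -1.156 -2.39 0.701
v -2.156 -1.517 -0.579
v -1.018 -2.125 0.705
v -2.107 -1.235 -0.49
v -0.969 -1.843 0.794
f 1 12 6
f 1 6 2
f 1 2 8
f 1 8 11
f 1 11 12
f 2 6 10
f 6 12 5
f 12 11 3
f 11 8 7
f 8 2 9
f 4 10 5
f 4 5 3
f 4 3 7
f 4 7 9
f 4 9 10
f 5 10 6
f 3 5 12
f 7 3 11
f 9 7 8
f 10 9 2
f 14 13 16
f 14 16 15
f 16 13 17
f 16 17 15
f 17 13 18
f 17 18 15
f 18 13 19
f 18 19 15
f 19 13 20
f 19 20 15
f 20 13 21
f 20 21 15
f 21 13 22
f 21 22 15
f 22 13 23
f 22 23 15
f 23 13 24
f 23 24 15
f 24 13 25
f 24 25 15
f 25 13 14
f 25 14 15
f 27 26 29
f 27 29 28
f 29 26 30
f 29 30 28
f 30 26 31
f 30 31 28
f 31 26 32
f 31 32 28
f 32 26 33
f 32 33 28
f 33 26 34
f 33 34 28
f 34 26 35
f 34 35 28
f 35 26 36
f 35 36 28
f 36 26 37
f 36 37 28
f 37 26 38
f 37 38 28
f 38 26 39
f 38 39 28
f 39 26 40
f 39 40 28
f 40 26 41
f 40 41 28
f 41 26 27
f 41 27 28
f 43 42 46
f 43 46 44
f 44 46 47
f 44 47 45
f 46 42 48
f 46 48 47
f 47 48 49
f 47 49 45
f 48 42 50
f 48 50 49
f 49 50 51
f 49 51 45
f 50 42 52
f 50 52 51
f 51 52 53
f 51 53 45
f 52 42 54
f 52 54 53
f 53 54 55
f 53 55 45
f 54 42 56
f 54 56 55
f 55 56 57
f 55 57 45
f 56 42 58
f 56 58 57
f 57 58 59
f 57 59 45
f 58 42 60
f 58 60 59
f 59 60 61
f 59 61 45
f 60 42 62
f 60 62 61
f 61 62 63
f 61 63 45
f 62 42 64
f 62 64 63
f 63 64 65
f 63 65 45
f 64 42 66
f 64 66 65
f 65 66 67
f 65 67 45
f 66 42 68
f 66 68 67
f 67 68 69
f 67 69 45
f 68 42 70
f 68 70 69
f 69 70 71
f 69 71 45
f 70 42 72
f 70 72 71
f 71 72 73
f 71 73 45
f 72 42 43
f 72 43 73
f 73 43 44
f 73 44 45



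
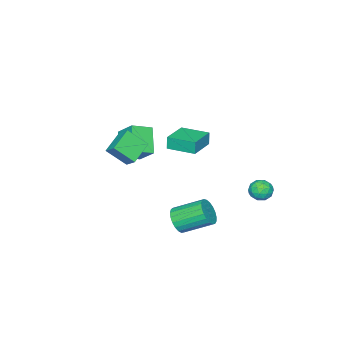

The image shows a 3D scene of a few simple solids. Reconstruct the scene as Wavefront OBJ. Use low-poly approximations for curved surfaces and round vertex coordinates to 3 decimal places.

v 2.352 1.454 -2.177
v 2.765 1.204 -1.382
v 1.88 2.775 -0.428
v 1.468 3.026 -1.223
v 3.026 1.444 -1.536
v 2.142 3.015 -0.582
v 3.17 1.686 -1.801
v 2.286 3.257 -0.846
v 3.173 1.888 -2.13
v 2.289 3.459 -1.176
v 3.034 2.015 -2.468
v 2.15 3.586 -1.514
v 2.778 2.045 -2.756
v 1.893 3.617 -1.801
v 2.447 1.973 -2.943
v 1.563 3.544 -1.989
v 2.1 1.811 -2.998
v 1.216 3.383 -2.044
v 1.797 1.588 -2.911
v 0.913 3.159 -1.957
v 1.59 1.341 -2.697
v 0.705 2.912 -1.743
v 1.514 1.114 -2.394
v 0.63 2.685 -1.439
v 1.583 0.946 -2.052
v 0.699 2.517 -1.098
v 1.786 0.866 -1.733
v 0.902 2.437 -0.778
v 2.086 0.887 -1.49
v 1.202 2.458 -0.535
v 2.432 1.007 -1.366
v 1.548 2.578 -0.412
v -0.551 -5.405 1.188
v -0.366 -4.169 2.341
v -1.713 -4.75 0.673
v -1.528 -3.515 1.826
v 0.588 -4.385 -0.086
v 0.773 -3.15 1.067
v -0.574 -3.731 -0.601
v -0.389 -2.495 0.552
v 1.262 -2.206 2.11
v 1.418 -1.464 2.715
v 2.787 -1.982 1.442
v 2.943 -1.241 2.046
v 1.897 -3.239 3.214
v 2.053 -2.498 3.818
v 3.422 -3.016 2.545
v 3.578 -2.274 3.15
v -2.069 -1.746 1.275
v -2.169 -1.806 2.178
v -2.433 0.066 1.354
v -2.533 0.006 2.257
v -0.227 -1.386 1.503
v -0.327 -1.446 2.406
v -0.591 0.426 1.582
v -0.691 0.366 2.485
v -2.338 4.172 -0.879
v -1.974 3.866 -1.534
v -3.446 3.554 -1.206
v -3.082 3.248 -1.861
v -2.864 2.997 -1.122
v -2.179 3.379 -0.921
v -3.241 4.041 -1.819
v -2.556 4.423 -1.618
v -2.532 3.785 -2.115
v -2.299 3.14 -1.685
v -3.121 4.28 -1.055
v -2.888 3.635 -0.625
v -2.059 4.073 -1.178
v -3.361 3.347 -1.562
v -3.233 3.2 -1.128
v -3.019 3.02 -1.513
v -2.179 3.787 -0.817
v -1.966 3.607 -1.203
v -2.489 3.097 -0.96
v -3.454 3.813 -1.537
v -3.241 3.633 -1.923
v -2.401 4.4 -1.227
v -2.187 4.22 -1.612
v -2.931 4.323 -1.78
v -2.173 3.845 -1.905
v -2.824 3.482 -2.097
v -2.917 3.948 -2.072
v -2.515 4.173 -1.954
v -2.036 3.466 -1.652
v -2.687 3.103 -1.844
v -2.559 2.956 -1.41
v -2.157 3.18 -1.291
v -2.364 3.419 -1.993
v -2.733 4.317 -0.896
v -3.384 3.954 -1.088
v -3.263 4.24 -1.449
v -2.861 4.464 -1.33
v -2.596 3.938 -0.643
v -3.247 3.575 -0.835
v -2.905 3.247 -0.786
v -2.503 3.472 -0.668
v -3.056 4.001 -0.747
f 2 1 5
f 2 5 3
f 3 5 6
f 3 6 4
f 5 1 7
f 5 7 6
f 6 7 8
f 6 8 4
f 7 1 9
f 7 9 8
f 8 9 10
f 8 10 4
f 9 1 11
f 9 11 10
f 10 11 12
f 10 12 4
f 11 1 13
f 11 13 12
f 12 13 14
f 12 14 4
f 13 1 15
f 13 15 14
f 14 15 16
f 14 16 4
f 15 1 17
f 15 17 16
f 16 17 18
f 16 18 4
f 17 1 19
f 17 19 18
f 18 19 20
f 18 20 4
f 19 1 21
f 19 21 20
f 20 21 22
f 20 22 4
f 21 1 23
f 21 23 22
f 22 23 24
f 22 24 4
f 23 1 25
f 23 25 24
f 24 25 26
f 24 26 4
f 25 1 27
f 25 27 26
f 26 27 28
f 26 28 4
f 27 1 29
f 27 29 28
f 28 29 30
f 28 30 4
f 29 1 31
f 29 31 30
f 30 31 32
f 30 32 4
f 31 1 2
f 31 2 32
f 32 2 3
f 32 3 4
f 34 36 33
f 37 34 33
f 33 36 35
f 35 37 33
f 34 40 36
f 38 34 37
f 38 40 34
f 36 40 35
f 39 37 35
f 35 40 39
f 39 38 37
f 40 38 39
f 42 44 41
f 45 42 41
f 41 44 43
f 43 45 41
f 42 48 44
f 46 42 45
f 46 48 42
f 44 48 43
f 47 45 43
f 43 48 47
f 47 46 45
f 48 46 47
f 50 52 49
f 53 50 49
f 49 52 51
f 51 53 49
f 50 56 52
f 54 50 53
f 54 56 50
f 52 56 51
f 55 53 51
f 51 56 55
f 55 54 53
f 56 54 55
f 57 94 73
f 94 68 97
f 73 97 62
f 94 97 73
f 57 73 69
f 73 62 74
f 69 74 58
f 73 74 69
f 57 69 78
f 69 58 79
f 78 79 64
f 69 79 78
f 57 78 90
f 78 64 93
f 90 93 67
f 78 93 90
f 57 90 94
f 90 67 98
f 94 98 68
f 90 98 94
f 58 74 85
f 74 62 88
f 85 88 66
f 74 88 85
f 62 97 75
f 97 68 96
f 75 96 61
f 97 96 75
f 68 98 95
f 98 67 91
f 95 91 59
f 98 91 95
f 67 93 92
f 93 64 80
f 92 80 63
f 93 80 92
f 64 79 84
f 79 58 81
f 84 81 65
f 79 81 84
f 60 86 72
f 86 66 87
f 72 87 61
f 86 87 72
f 60 72 70
f 72 61 71
f 70 71 59
f 72 71 70
f 60 70 77
f 70 59 76
f 77 76 63
f 70 76 77
f 60 77 82
f 77 63 83
f 82 83 65
f 77 83 82
f 60 82 86
f 82 65 89
f 86 89 66
f 82 89 86
f 61 87 75
f 87 66 88
f 75 88 62
f 87 88 75
f 59 71 95
f 71 61 96
f 95 96 68
f 71 96 95
f 63 76 92
f 76 59 91
f 92 91 67
f 76 91 92
f 65 83 84
f 83 63 80
f 84 80 64
f 83 80 84
f 66 89 85
f 89 65 81
f 85 81 58
f 89 81 85



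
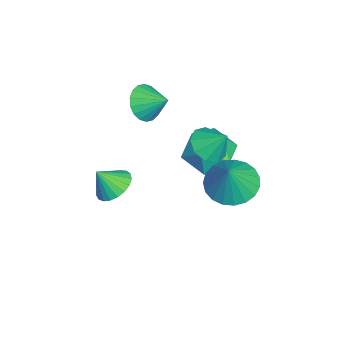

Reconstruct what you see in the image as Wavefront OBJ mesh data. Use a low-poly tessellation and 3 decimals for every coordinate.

v 1.127 1.267 -0.565
v 1.882 1.185 -0.783
v 1.433 1.913 0.245
v 1.662 1.608 -1.037
v 1.191 1.871 -1.07
v 0.691 1.852 -0.867
v 0.395 1.56 -0.522
v 0.442 1.13 -0.198
v 0.809 0.765 -0.045
v 1.326 0.634 -0.136
v 1.75 0.8 -0.427
v 2.664 2.114 -1.192
v 3.483 1.831 -1.65
v 3.356 2.006 0.112
v 3.527 2.236 -1.64
v 3.422 2.62 -1.552
v 3.186 2.916 -1.403
v 2.86 3.074 -1.216
v 2.5 3.066 -1.026
v 2.168 2.893 -0.864
v 1.922 2.585 -0.759
v 1.804 2.196 -0.729
v 1.835 1.793 -0.779
v 2.01 1.445 -0.9
v 2.297 1.213 -1.072
v 2.648 1.137 -1.264
v 3.002 1.229 -1.444
v 3.297 1.475 -1.581
v -0.872 -1.063 -0.073
v -0.148 -1.426 -0.097
v -0.428 -0.217 0.493
v -0.147 -1.226 -0.396
v -0.29 -0.994 -0.632
v -0.547 -0.775 -0.757
v -0.869 -0.613 -0.747
v -1.192 -0.54 -0.603
v -1.451 -0.571 -0.354
v -1.595 -0.699 -0.05
v -1.596 -0.899 0.25
v -1.454 -1.132 0.486
v -1.196 -1.351 0.611
v -0.874 -1.513 0.6
v -0.552 -1.585 0.456
v -0.293 -1.555 0.208
v 0.23 1.888 -2.722
v 0.956 1.116 -2.411
v -0.856 1.404 -1.389
v -0.13 0.632 -1.078
v 0.113 1.701 -0.949
v 0.784 2 -1.773
v -0.684 0.52 -2.027
v -0.013 0.819 -2.851
v 0.39 0.27 -1.982
v 0.883 1 -1.316
v -0.783 1.52 -2.484
v -0.29 2.25 -1.818
v -0.042 -2.18 -4.164
v 0.747 -2.24 -4.283
v 0.042 -2.8 -3.296
v 0.727 -1.971 -4.089
v 0.573 -1.738 -3.908
v 0.314 -1.581 -3.771
v -0.007 -1.528 -3.702
v -0.334 -1.588 -3.714
v -0.611 -1.75 -3.803
v -0.789 -1.987 -3.954
v -0.838 -2.257 -4.142
v -0.749 -2.514 -4.334
v -0.538 -2.713 -4.496
v -0.241 -2.82 -4.601
v 0.09 -2.817 -4.631
v 0.399 -2.703 -4.58
v 0.631 -2.499 -4.457
f 2 1 4
f 2 4 3
f 4 1 5
f 4 5 3
f 5 1 6
f 5 6 3
f 6 1 7
f 6 7 3
f 7 1 8
f 7 8 3
f 8 1 9
f 8 9 3
f 9 1 10
f 9 10 3
f 10 1 11
f 10 11 3
f 11 1 2
f 11 2 3
f 13 12 15
f 13 15 14
f 15 12 16
f 15 16 14
f 16 12 17
f 16 17 14
f 17 12 18
f 17 18 14
f 18 12 19
f 18 19 14
f 19 12 20
f 19 20 14
f 20 12 21
f 20 21 14
f 21 12 22
f 21 22 14
f 22 12 23
f 22 23 14
f 23 12 24
f 23 24 14
f 24 12 25
f 24 25 14
f 25 12 26
f 25 26 14
f 26 12 27
f 26 27 14
f 27 12 28
f 27 28 14
f 28 12 13
f 28 13 14
f 30 29 32
f 30 32 31
f 32 29 33
f 32 33 31
f 33 29 34
f 33 34 31
f 34 29 35
f 34 35 31
f 35 29 36
f 35 36 31
f 36 29 37
f 36 37 31
f 37 29 38
f 37 38 31
f 38 29 39
f 38 39 31
f 39 29 40
f 39 40 31
f 40 29 41
f 40 41 31
f 41 29 42
f 41 42 31
f 42 29 43
f 42 43 31
f 43 29 44
f 43 44 31
f 44 29 30
f 44 30 31
f 45 56 50
f 45 50 46
f 45 46 52
f 45 52 55
f 45 55 56
f 46 50 54
f 50 56 49
f 56 55 47
f 55 52 51
f 52 46 53
f 48 54 49
f 48 49 47
f 48 47 51
f 48 51 53
f 48 53 54
f 49 54 50
f 47 49 56
f 51 47 55
f 53 51 52
f 54 53 46
f 58 57 60
f 58 60 59
f 60 57 61
f 60 61 59
f 61 57 62
f 61 62 59
f 62 57 63
f 62 63 59
f 63 57 64
f 63 64 59
f 64 57 65
f 64 65 59
f 65 57 66
f 65 66 59
f 66 57 67
f 66 67 59
f 67 57 68
f 67 68 59
f 68 57 69
f 68 69 59
f 69 57 70
f 69 70 59
f 70 57 71
f 70 71 59
f 71 57 72
f 71 72 59
f 72 57 73
f 72 73 59
f 73 57 58
f 73 58 59



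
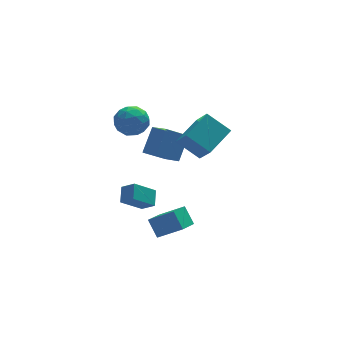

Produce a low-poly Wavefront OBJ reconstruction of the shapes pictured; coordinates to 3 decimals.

v -1.697 -1.515 -2.854
v -1.406 -0.706 -2.305
v -2.234 -0.952 -3.399
v -1.943 -0.143 -2.85
v -0.497 -1.297 -3.81
v -0.206 -0.488 -3.261
v -1.034 -0.734 -4.355
v -0.743 0.075 -3.806
v 2.513 0.591 -2.077
v 2.726 -0.545 -0.857
v 1.452 1.436 -1.104
v 1.665 0.301 0.116
v 3.975 1.619 -1.376
v 4.188 0.484 -0.156
v 2.914 2.465 -0.403
v 3.127 1.329 0.817
v 1.413 3.256 -3.751
v 1.818 2.029 -3.162
v 0.154 3.231 -2.937
v 0.558 2.004 -2.348
v 2.222 4.136 -2.472
v 2.626 2.909 -1.883
v 0.962 4.111 -1.658
v 1.367 2.884 -1.069
v -0.645 3.756 0.165
v -0.065 3.369 -0.594
v -1.035 2.211 0.654
v -0.455 1.824 -0.105
v -0.009 2.307 0.689
v 0.231 3.262 0.387
v -1.331 2.318 -0.327
v -1.091 3.273 -0.629
v -0.489 2.481 -0.898
v 0.328 2.474 -0.27
v -1.428 3.106 0.33
v -0.611 3.099 0.958
v -0.321 3.698 -0.258
v -0.779 1.882 0.318
v -0.517 2.165 0.784
v -0.176 1.938 0.338
v -0.147 3.635 0.319
v 0.194 3.408 -0.127
v 0.227 2.783 0.627
v -1.294 2.172 0.187
v -0.953 1.945 -0.259
v -0.924 3.642 -0.278
v -0.583 3.415 -0.724
v -1.327 2.797 -0.567
v -0.229 2.949 -0.882
v -0.458 2.04 -0.595
v -0.974 2.331 -0.725
v -0.832 2.892 -0.903
v 0.251 2.945 -0.513
v 0.022 2.036 -0.226
v 0.284 2.32 0.241
v 0.425 2.881 0.063
v 0.002 2.422 -0.692
v -1.122 3.544 0.286
v -1.351 2.635 0.573
v -1.525 2.699 -0.003
v -1.384 3.26 -0.181
v -0.642 3.54 0.655
v -0.871 2.631 0.942
v -0.268 2.688 0.963
v -0.126 3.249 0.785
v -1.102 3.158 0.752
v -1.16 -3.961 -4.136
v 0.001 -4.537 -3.323
v -1.421 -3.239 -3.253
v -0.26 -3.815 -2.439
v -0.26 -2.945 -4.701
v 0.901 -3.521 -3.887
v -0.521 -2.223 -3.817
v 0.64 -2.799 -3.004
f 2 4 1
f 5 2 1
f 1 4 3
f 3 5 1
f 2 8 4
f 6 2 5
f 6 8 2
f 4 8 3
f 7 5 3
f 3 8 7
f 7 6 5
f 8 6 7
f 10 12 9
f 13 10 9
f 9 12 11
f 11 13 9
f 10 16 12
f 14 10 13
f 14 16 10
f 12 16 11
f 15 13 11
f 11 16 15
f 15 14 13
f 16 14 15
f 18 20 17
f 21 18 17
f 17 20 19
f 19 21 17
f 18 24 20
f 22 18 21
f 22 24 18
f 20 24 19
f 23 21 19
f 19 24 23
f 23 22 21
f 24 22 23
f 25 62 41
f 62 36 65
f 41 65 30
f 62 65 41
f 25 41 37
f 41 30 42
f 37 42 26
f 41 42 37
f 25 37 46
f 37 26 47
f 46 47 32
f 37 47 46
f 25 46 58
f 46 32 61
f 58 61 35
f 46 61 58
f 25 58 62
f 58 35 66
f 62 66 36
f 58 66 62
f 26 42 53
f 42 30 56
f 53 56 34
f 42 56 53
f 30 65 43
f 65 36 64
f 43 64 29
f 65 64 43
f 36 66 63
f 66 35 59
f 63 59 27
f 66 59 63
f 35 61 60
f 61 32 48
f 60 48 31
f 61 48 60
f 32 47 52
f 47 26 49
f 52 49 33
f 47 49 52
f 28 54 40
f 54 34 55
f 40 55 29
f 54 55 40
f 28 40 38
f 40 29 39
f 38 39 27
f 40 39 38
f 28 38 45
f 38 27 44
f 45 44 31
f 38 44 45
f 28 45 50
f 45 31 51
f 50 51 33
f 45 51 50
f 28 50 54
f 50 33 57
f 54 57 34
f 50 57 54
f 29 55 43
f 55 34 56
f 43 56 30
f 55 56 43
f 27 39 63
f 39 29 64
f 63 64 36
f 39 64 63
f 31 44 60
f 44 27 59
f 60 59 35
f 44 59 60
f 33 51 52
f 51 31 48
f 52 48 32
f 51 48 52
f 34 57 53
f 57 33 49
f 53 49 26
f 57 49 53
f 68 70 67
f 71 68 67
f 67 70 69
f 69 71 67
f 68 74 70
f 72 68 71
f 72 74 68
f 70 74 69
f 73 71 69
f 69 74 73
f 73 72 71
f 74 72 73



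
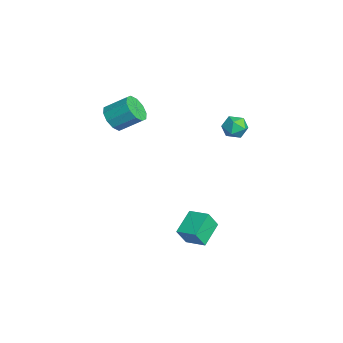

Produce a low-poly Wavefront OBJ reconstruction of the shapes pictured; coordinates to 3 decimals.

v 0.885 0.251 -3.786
v 1.103 -0.305 -2.71
v 1.729 1.103 -3.517
v 1.948 0.548 -2.441
v 2.012 -0.648 -4.479
v 2.231 -1.203 -3.403
v 2.857 0.205 -4.21
v 3.075 -0.351 -3.134
v -2.591 -3.73 2.506
v -1.707 -3.894 2.365
v -1.345 -2.715 3.253
v -2.229 -2.55 3.394
v -1.884 -3.54 1.966
v -1.522 -2.36 2.854
v -2.331 -3.258 1.773
v -1.969 -2.078 2.661
v -2.877 -3.156 1.86
v -2.515 -1.976 2.748
v -3.314 -3.273 2.194
v -2.952 -2.094 3.082
v -3.475 -3.565 2.647
v -3.113 -2.386 3.535
v -3.298 -3.92 3.046
v -2.936 -2.74 3.934
v -2.851 -4.202 3.239
v -2.489 -3.022 4.127
v -2.305 -4.304 3.152
v -1.943 -3.124 4.04
v -1.868 -4.186 2.818
v -1.506 -3.007 3.706
v 1.223 2.727 3.523
v 1.692 2.24 3.137
v 0.848 1.78 4.263
v 1.317 1.293 3.877
v 1.62 1.848 4.331
v 1.852 2.433 3.874
v 0.688 1.587 3.526
v 0.92 2.172 3.069
v 1.361 1.536 3.139
v 1.937 1.697 3.637
v 0.603 2.323 3.763
v 1.179 2.484 4.261
f 2 4 1
f 5 2 1
f 1 4 3
f 3 5 1
f 2 8 4
f 6 2 5
f 6 8 2
f 4 8 3
f 7 5 3
f 3 8 7
f 7 6 5
f 8 6 7
f 10 9 13
f 10 13 11
f 11 13 14
f 11 14 12
f 13 9 15
f 13 15 14
f 14 15 16
f 14 16 12
f 15 9 17
f 15 17 16
f 16 17 18
f 16 18 12
f 17 9 19
f 17 19 18
f 18 19 20
f 18 20 12
f 19 9 21
f 19 21 20
f 20 21 22
f 20 22 12
f 21 9 23
f 21 23 22
f 22 23 24
f 22 24 12
f 23 9 25
f 23 25 24
f 24 25 26
f 24 26 12
f 25 9 27
f 25 27 26
f 26 27 28
f 26 28 12
f 27 9 29
f 27 29 28
f 28 29 30
f 28 30 12
f 29 9 10
f 29 10 30
f 30 10 11
f 30 11 12
f 31 42 36
f 31 36 32
f 31 32 38
f 31 38 41
f 31 41 42
f 32 36 40
f 36 42 35
f 42 41 33
f 41 38 37
f 38 32 39
f 34 40 35
f 34 35 33
f 34 33 37
f 34 37 39
f 34 39 40
f 35 40 36
f 33 35 42
f 37 33 41
f 39 37 38
f 40 39 32



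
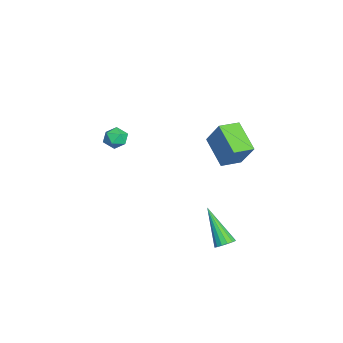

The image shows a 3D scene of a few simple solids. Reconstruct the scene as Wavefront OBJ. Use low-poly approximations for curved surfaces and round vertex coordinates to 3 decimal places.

v 4.448 2.983 -4.466
v 4.894 2.838 -4.241
v 3.352 2.177 -2.814
v 4.848 3.087 -4.15
v 4.695 3.308 -4.143
v 4.476 3.442 -4.223
v 4.249 3.454 -4.368
v 4.076 3.339 -4.539
v 4.003 3.129 -4.69
v 4.048 2.88 -4.782
v 4.201 2.659 -4.788
v 4.421 2.524 -4.708
v 4.647 2.513 -4.563
v 4.82 2.628 -4.392
v -2.776 -2.056 -1.835
v -2.321 -1.602 -1.633
v -1.979 -2.778 -2.007
v -1.524 -2.324 -1.805
v -1.954 -2.59 -1.361
v -2.446 -2.144 -1.255
v -1.854 -2.236 -2.385
v -2.346 -1.79 -2.279
v -1.751 -1.714 -1.974
v -1.813 -1.933 -1.34
v -2.487 -2.447 -2.3
v -2.549 -2.666 -1.666
v 2.236 2.773 -0.766
v 0.941 2.106 0.149
v 1.678 3.69 -0.887
v 0.383 3.023 0.028
v 2.877 3.337 0.552
v 1.582 2.67 1.467
v 2.319 4.254 0.431
v 1.024 3.587 1.346
f 2 1 4
f 2 4 3
f 4 1 5
f 4 5 3
f 5 1 6
f 5 6 3
f 6 1 7
f 6 7 3
f 7 1 8
f 7 8 3
f 8 1 9
f 8 9 3
f 9 1 10
f 9 10 3
f 10 1 11
f 10 11 3
f 11 1 12
f 11 12 3
f 12 1 13
f 12 13 3
f 13 1 14
f 13 14 3
f 14 1 2
f 14 2 3
f 15 26 20
f 15 20 16
f 15 16 22
f 15 22 25
f 15 25 26
f 16 20 24
f 20 26 19
f 26 25 17
f 25 22 21
f 22 16 23
f 18 24 19
f 18 19 17
f 18 17 21
f 18 21 23
f 18 23 24
f 19 24 20
f 17 19 26
f 21 17 25
f 23 21 22
f 24 23 16
f 28 30 27
f 31 28 27
f 27 30 29
f 29 31 27
f 28 34 30
f 32 28 31
f 32 34 28
f 30 34 29
f 33 31 29
f 29 34 33
f 33 32 31
f 34 32 33



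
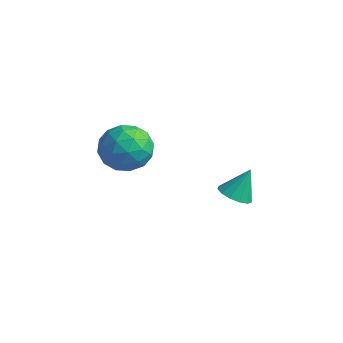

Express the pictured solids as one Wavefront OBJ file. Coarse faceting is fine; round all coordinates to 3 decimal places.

v 3.523 0.5 -1.719
v 4.15 0.742 -1.977
v 3.737 1.18 -0.561
v 3.869 1.014 -2.085
v 3.478 1.123 -2.077
v 3.101 1.034 -1.955
v 2.859 0.775 -1.758
v 2.827 0.429 -1.549
v 3.016 0.106 -1.394
v 3.366 -0.093 -1.342
v 3.766 -0.103 -1.41
v 4.089 0.078 -1.576
v 4.232 0.393 -1.788
v 1.348 -3.353 3.463
v 2.382 -3.115 3.51
v 1.698 -4.665 2.41
v 2.732 -4.427 2.457
v 2.237 -4.816 3.313
v 2.021 -4.004 3.963
v 2.059 -3.776 1.957
v 1.843 -2.964 2.607
v 2.822 -3.376 2.579
v 2.931 -4.019 3.417
v 1.149 -3.761 2.503
v 1.258 -4.404 3.341
v 1.835 -3.119 3.579
v 2.245 -4.661 2.341
v 1.955 -4.89 2.844
v 2.562 -4.75 2.872
v 1.622 -3.641 3.845
v 2.23 -3.502 3.873
v 2.145 -4.501 3.757
v 1.85 -4.278 2.047
v 2.458 -4.139 2.075
v 1.518 -3.03 3.048
v 2.125 -2.89 3.076
v 1.935 -3.279 2.163
v 2.701 -3.132 3.059
v 2.906 -3.904 2.44
v 2.511 -3.521 2.146
v 2.384 -3.044 2.529
v 2.765 -3.51 3.552
v 2.971 -4.282 2.933
v 2.68 -4.51 3.436
v 2.553 -4.033 3.818
v 3.023 -3.664 3.004
v 1.109 -3.498 2.987
v 1.315 -4.27 2.368
v 1.527 -3.747 2.102
v 1.4 -3.27 2.484
v 1.174 -3.876 3.48
v 1.379 -4.648 2.861
v 1.696 -4.736 3.391
v 1.569 -4.259 3.774
v 1.057 -4.116 2.916
f 2 1 4
f 2 4 3
f 4 1 5
f 4 5 3
f 5 1 6
f 5 6 3
f 6 1 7
f 6 7 3
f 7 1 8
f 7 8 3
f 8 1 9
f 8 9 3
f 9 1 10
f 9 10 3
f 10 1 11
f 10 11 3
f 11 1 12
f 11 12 3
f 12 1 13
f 12 13 3
f 13 1 2
f 13 2 3
f 14 51 30
f 51 25 54
f 30 54 19
f 51 54 30
f 14 30 26
f 30 19 31
f 26 31 15
f 30 31 26
f 14 26 35
f 26 15 36
f 35 36 21
f 26 36 35
f 14 35 47
f 35 21 50
f 47 50 24
f 35 50 47
f 14 47 51
f 47 24 55
f 51 55 25
f 47 55 51
f 15 31 42
f 31 19 45
f 42 45 23
f 31 45 42
f 19 54 32
f 54 25 53
f 32 53 18
f 54 53 32
f 25 55 52
f 55 24 48
f 52 48 16
f 55 48 52
f 24 50 49
f 50 21 37
f 49 37 20
f 50 37 49
f 21 36 41
f 36 15 38
f 41 38 22
f 36 38 41
f 17 43 29
f 43 23 44
f 29 44 18
f 43 44 29
f 17 29 27
f 29 18 28
f 27 28 16
f 29 28 27
f 17 27 34
f 27 16 33
f 34 33 20
f 27 33 34
f 17 34 39
f 34 20 40
f 39 40 22
f 34 40 39
f 17 39 43
f 39 22 46
f 43 46 23
f 39 46 43
f 18 44 32
f 44 23 45
f 32 45 19
f 44 45 32
f 16 28 52
f 28 18 53
f 52 53 25
f 28 53 52
f 20 33 49
f 33 16 48
f 49 48 24
f 33 48 49
f 22 40 41
f 40 20 37
f 41 37 21
f 40 37 41
f 23 46 42
f 46 22 38
f 42 38 15
f 46 38 42

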